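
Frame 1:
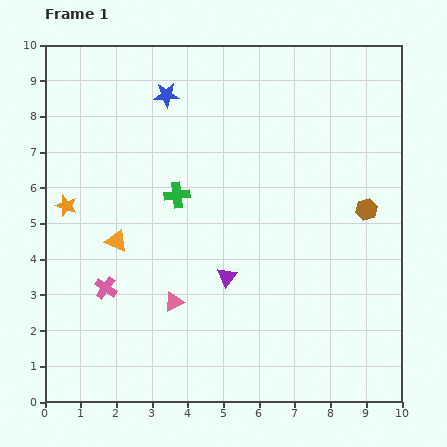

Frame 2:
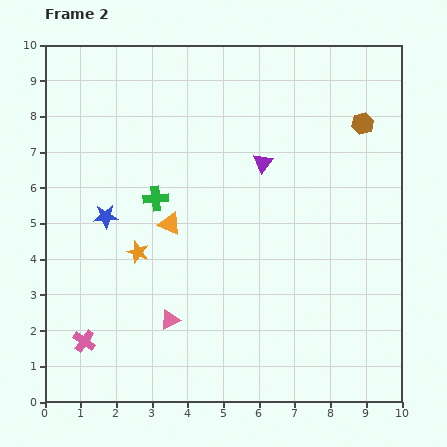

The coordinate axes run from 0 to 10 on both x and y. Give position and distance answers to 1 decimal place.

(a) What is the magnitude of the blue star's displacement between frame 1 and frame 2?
3.8

The blue star moved from (3.4, 8.6) to (1.7, 5.2), a distance of √(1.7² + 3.4²) ≈ 3.8.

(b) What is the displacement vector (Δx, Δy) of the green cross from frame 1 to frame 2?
(-0.6, -0.1)

The green cross was at (3.7, 5.8) in frame 1 and (3.1, 5.7) in frame 2.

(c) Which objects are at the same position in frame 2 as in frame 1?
none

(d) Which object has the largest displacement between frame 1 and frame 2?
the blue star

(moved 3.8; next 3.4)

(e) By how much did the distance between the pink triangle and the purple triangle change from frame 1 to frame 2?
+3.4

Distance in frame 1: 1.7. Distance in frame 2: 5.1.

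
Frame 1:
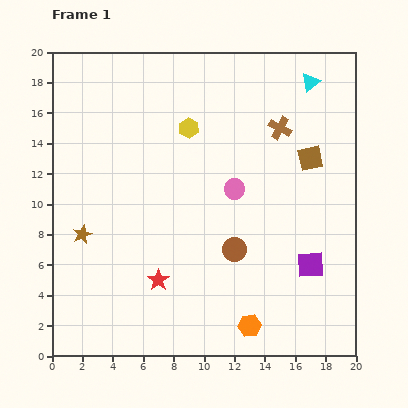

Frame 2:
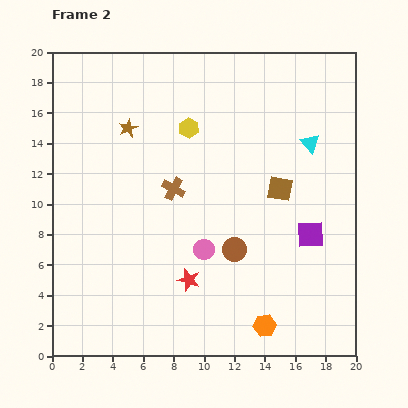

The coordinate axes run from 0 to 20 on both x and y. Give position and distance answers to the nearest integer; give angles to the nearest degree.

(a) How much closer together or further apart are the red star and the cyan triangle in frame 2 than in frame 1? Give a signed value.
-4

Distance in frame 1: 16. Distance in frame 2: 12.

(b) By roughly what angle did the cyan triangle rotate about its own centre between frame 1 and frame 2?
33° counter-clockwise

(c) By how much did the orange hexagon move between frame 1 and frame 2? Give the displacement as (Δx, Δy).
(1, 0)

The orange hexagon was at (13, 2) in frame 1 and (14, 2) in frame 2.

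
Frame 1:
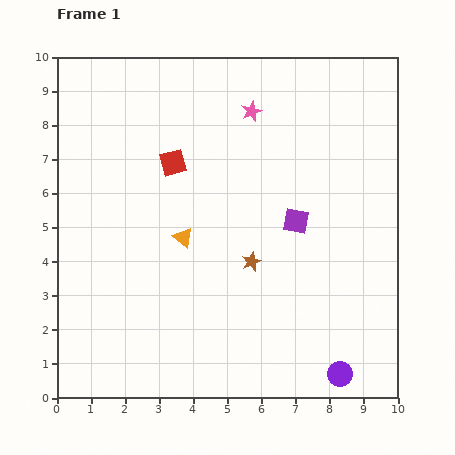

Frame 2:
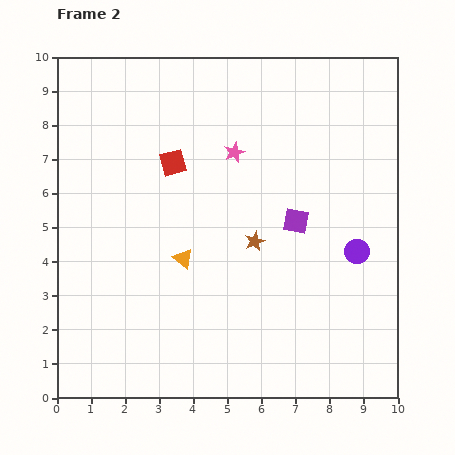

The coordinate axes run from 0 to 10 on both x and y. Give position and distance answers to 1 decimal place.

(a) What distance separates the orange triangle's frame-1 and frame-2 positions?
0.6

The orange triangle moved from (3.7, 4.7) to (3.7, 4.1), a distance of √(0.0² + 0.6²) ≈ 0.6.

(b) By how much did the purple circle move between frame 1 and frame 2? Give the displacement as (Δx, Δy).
(0.5, 3.6)

The purple circle was at (8.3, 0.7) in frame 1 and (8.8, 4.3) in frame 2.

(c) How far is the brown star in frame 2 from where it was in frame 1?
0.6

The brown star moved from (5.7, 4.0) to (5.8, 4.6), a distance of √(0.1² + 0.6²) ≈ 0.6.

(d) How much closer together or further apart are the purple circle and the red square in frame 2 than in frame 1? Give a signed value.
-1.9

Distance in frame 1: 7.9. Distance in frame 2: 6.0.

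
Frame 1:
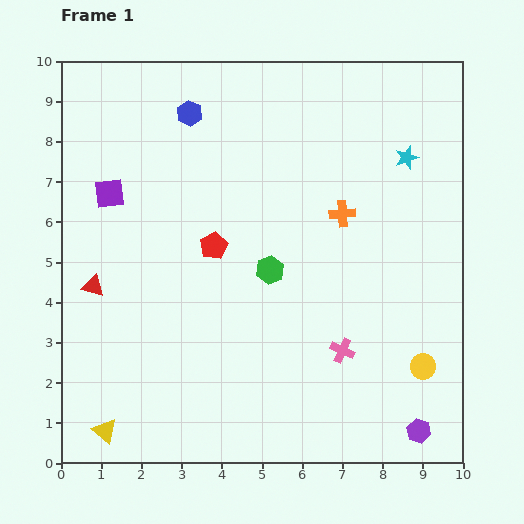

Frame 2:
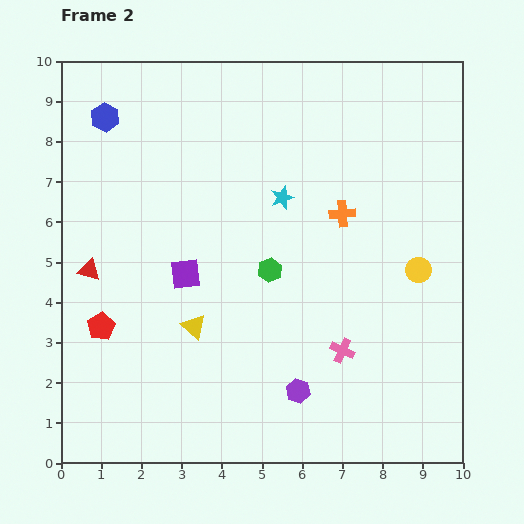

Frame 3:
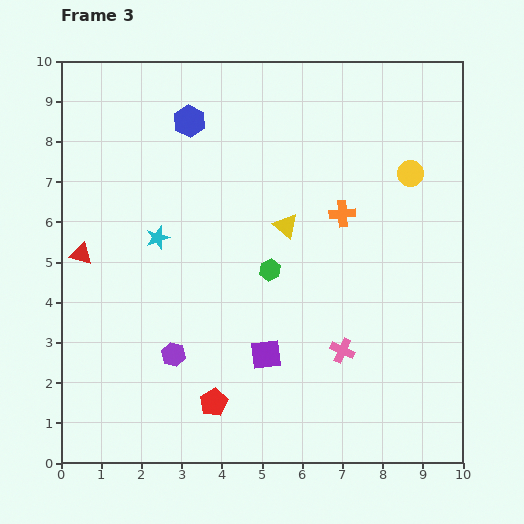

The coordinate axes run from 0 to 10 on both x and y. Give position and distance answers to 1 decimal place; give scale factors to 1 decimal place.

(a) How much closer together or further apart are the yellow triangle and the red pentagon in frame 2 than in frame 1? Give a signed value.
-3.0

Distance in frame 1: 5.3. Distance in frame 2: 2.3.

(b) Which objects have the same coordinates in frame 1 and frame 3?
the orange cross, the green hexagon, the pink cross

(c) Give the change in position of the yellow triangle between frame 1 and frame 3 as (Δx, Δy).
(4.5, 5.1)

The yellow triangle was at (1.1, 0.8) in frame 1 and (5.6, 5.9) in frame 3.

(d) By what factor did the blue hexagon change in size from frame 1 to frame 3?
1.3×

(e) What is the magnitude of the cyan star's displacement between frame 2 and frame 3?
3.3

The cyan star moved from (5.5, 6.6) to (2.4, 5.6), a distance of √(3.1² + 1.0²) ≈ 3.3.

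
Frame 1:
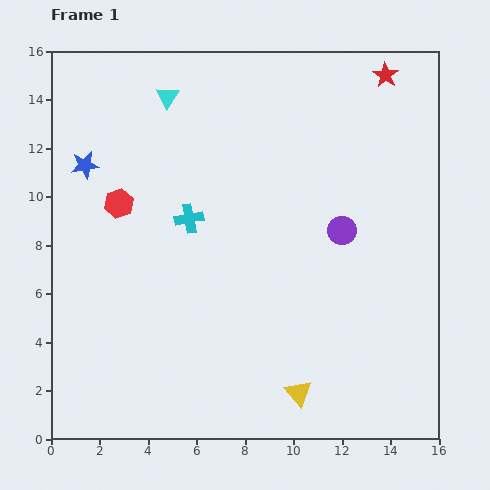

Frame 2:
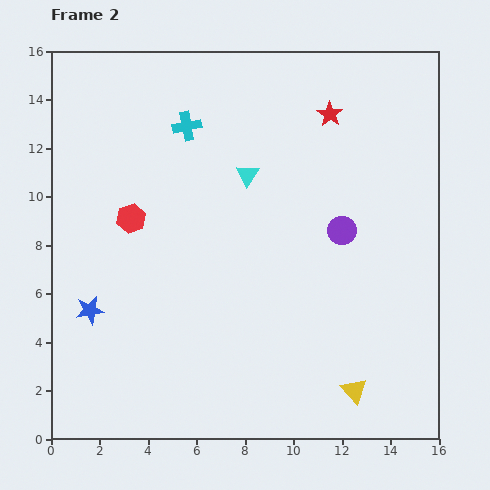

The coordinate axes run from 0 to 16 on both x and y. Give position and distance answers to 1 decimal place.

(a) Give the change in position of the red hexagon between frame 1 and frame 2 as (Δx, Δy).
(0.5, -0.6)

The red hexagon was at (2.8, 9.7) in frame 1 and (3.3, 9.1) in frame 2.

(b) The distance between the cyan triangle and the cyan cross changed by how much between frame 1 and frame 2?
-1.9

Distance in frame 1: 5.1. Distance in frame 2: 3.2.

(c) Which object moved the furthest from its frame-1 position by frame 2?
the blue star

(moved 6.0; next 4.6)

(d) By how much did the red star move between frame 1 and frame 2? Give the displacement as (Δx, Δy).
(-2.3, -1.6)

The red star was at (13.8, 15.0) in frame 1 and (11.5, 13.4) in frame 2.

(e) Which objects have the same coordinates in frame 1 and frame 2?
the purple circle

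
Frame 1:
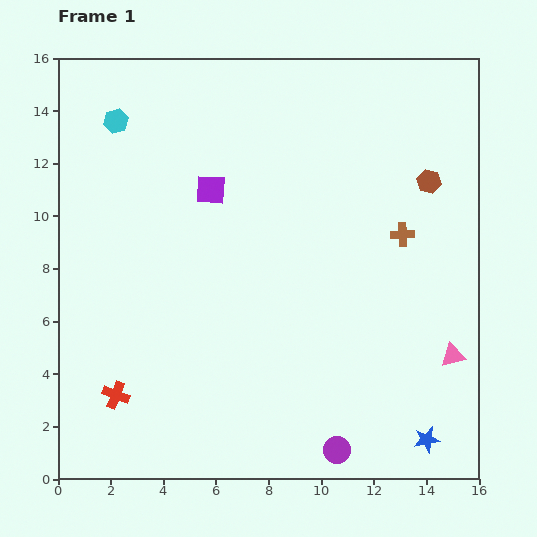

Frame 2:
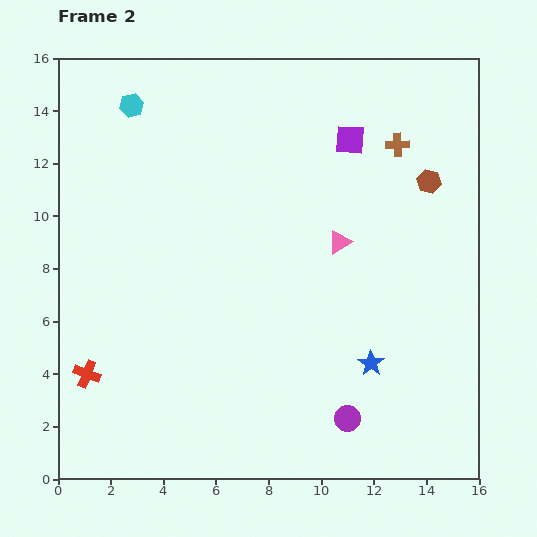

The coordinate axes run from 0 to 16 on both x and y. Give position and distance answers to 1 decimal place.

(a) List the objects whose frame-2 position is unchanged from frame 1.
the brown hexagon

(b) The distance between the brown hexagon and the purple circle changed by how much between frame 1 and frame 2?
-1.3

Distance in frame 1: 10.8. Distance in frame 2: 9.5.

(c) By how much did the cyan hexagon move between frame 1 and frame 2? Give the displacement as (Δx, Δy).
(0.6, 0.6)

The cyan hexagon was at (2.2, 13.6) in frame 1 and (2.8, 14.2) in frame 2.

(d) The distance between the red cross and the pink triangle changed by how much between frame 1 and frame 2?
-2.1

Distance in frame 1: 12.9. Distance in frame 2: 10.8.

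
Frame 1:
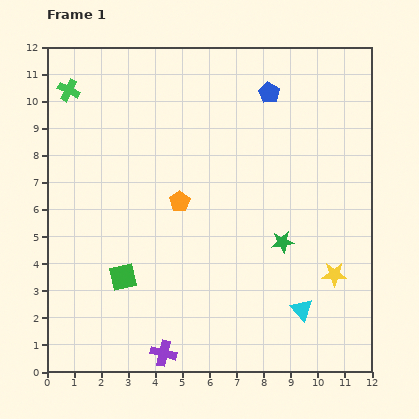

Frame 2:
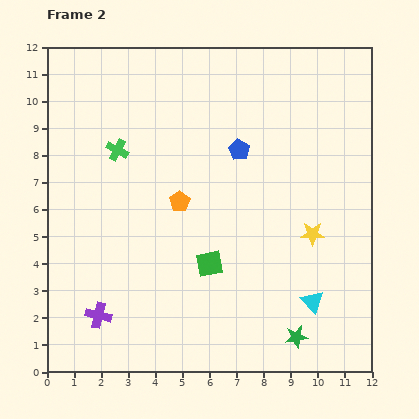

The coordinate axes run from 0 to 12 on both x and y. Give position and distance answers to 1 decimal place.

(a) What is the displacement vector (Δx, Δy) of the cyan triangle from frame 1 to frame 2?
(0.4, 0.3)

The cyan triangle was at (9.4, 2.3) in frame 1 and (9.8, 2.6) in frame 2.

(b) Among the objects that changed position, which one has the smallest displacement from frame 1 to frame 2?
the cyan triangle

(moved 0.5)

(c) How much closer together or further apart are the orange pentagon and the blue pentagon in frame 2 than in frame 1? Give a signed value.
-2.3

Distance in frame 1: 5.2. Distance in frame 2: 2.9.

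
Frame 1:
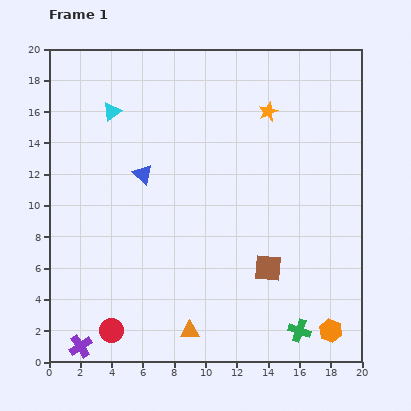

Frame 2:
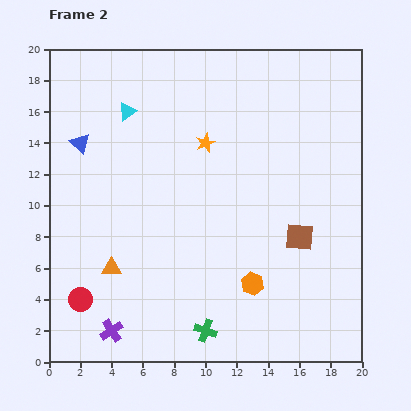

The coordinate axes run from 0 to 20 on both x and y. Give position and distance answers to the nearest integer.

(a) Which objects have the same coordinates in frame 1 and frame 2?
none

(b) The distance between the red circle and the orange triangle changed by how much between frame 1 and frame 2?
-2

Distance in frame 1: 5. Distance in frame 2: 3.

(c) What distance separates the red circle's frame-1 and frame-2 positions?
3

The red circle moved from (4, 2) to (2, 4), a distance of √(2² + 2²) ≈ 3.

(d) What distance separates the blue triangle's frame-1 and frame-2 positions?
4

The blue triangle moved from (6, 12) to (2, 14), a distance of √(4² + 2²) ≈ 4.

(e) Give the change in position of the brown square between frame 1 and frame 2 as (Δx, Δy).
(2, 2)

The brown square was at (14, 6) in frame 1 and (16, 8) in frame 2.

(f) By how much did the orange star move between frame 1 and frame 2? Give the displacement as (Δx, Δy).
(-4, -2)

The orange star was at (14, 16) in frame 1 and (10, 14) in frame 2.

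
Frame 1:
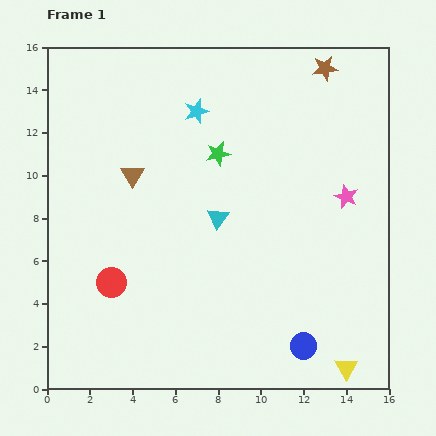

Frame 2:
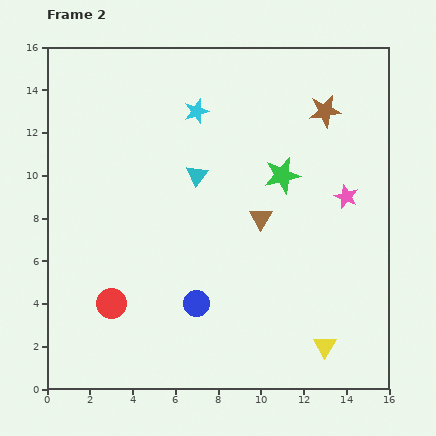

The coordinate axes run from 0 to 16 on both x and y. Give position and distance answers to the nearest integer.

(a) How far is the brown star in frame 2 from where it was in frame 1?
2

The brown star moved from (13, 15) to (13, 13), a distance of √(0² + 2²) ≈ 2.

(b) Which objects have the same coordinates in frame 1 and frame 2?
the pink star, the cyan star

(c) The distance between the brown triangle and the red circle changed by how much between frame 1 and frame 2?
+3

Distance in frame 1: 5. Distance in frame 2: 8.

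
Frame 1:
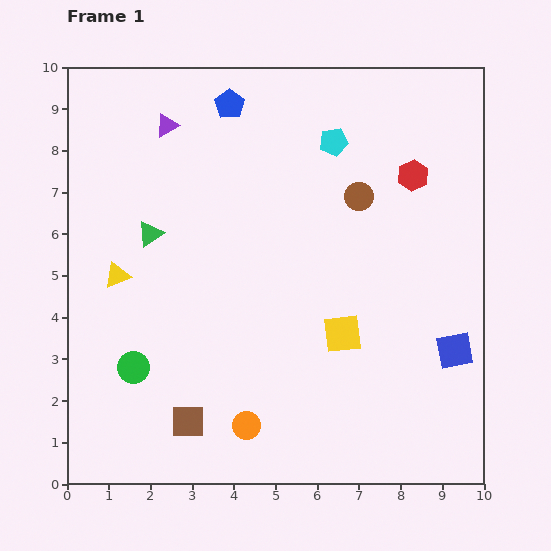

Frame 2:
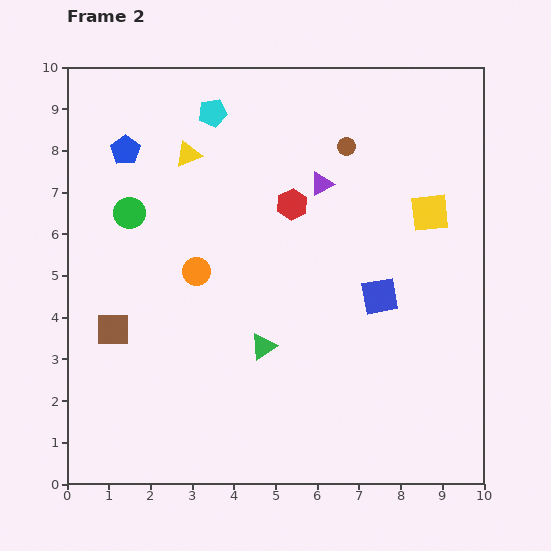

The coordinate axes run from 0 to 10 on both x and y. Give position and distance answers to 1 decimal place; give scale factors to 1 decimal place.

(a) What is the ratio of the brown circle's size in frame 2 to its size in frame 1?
0.6×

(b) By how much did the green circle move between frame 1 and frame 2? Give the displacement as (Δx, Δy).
(-0.1, 3.7)

The green circle was at (1.6, 2.8) in frame 1 and (1.5, 6.5) in frame 2.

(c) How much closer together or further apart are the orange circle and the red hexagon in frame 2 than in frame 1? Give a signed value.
-4.4

Distance in frame 1: 7.2. Distance in frame 2: 2.8.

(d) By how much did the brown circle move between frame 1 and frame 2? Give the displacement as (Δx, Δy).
(-0.3, 1.2)

The brown circle was at (7.0, 6.9) in frame 1 and (6.7, 8.1) in frame 2.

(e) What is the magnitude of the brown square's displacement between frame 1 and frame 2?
2.8

The brown square moved from (2.9, 1.5) to (1.1, 3.7), a distance of √(1.8² + 2.2²) ≈ 2.8.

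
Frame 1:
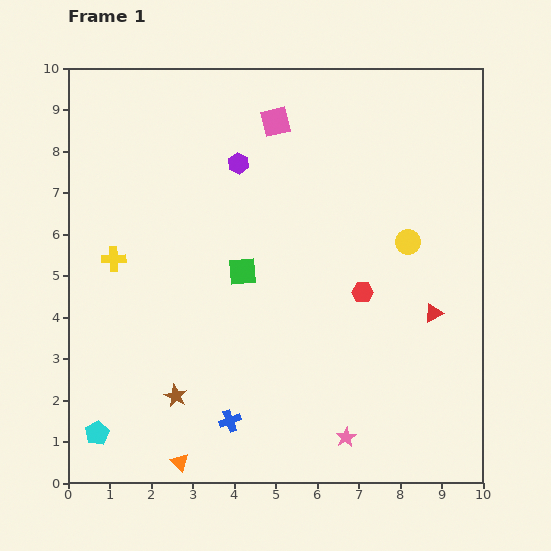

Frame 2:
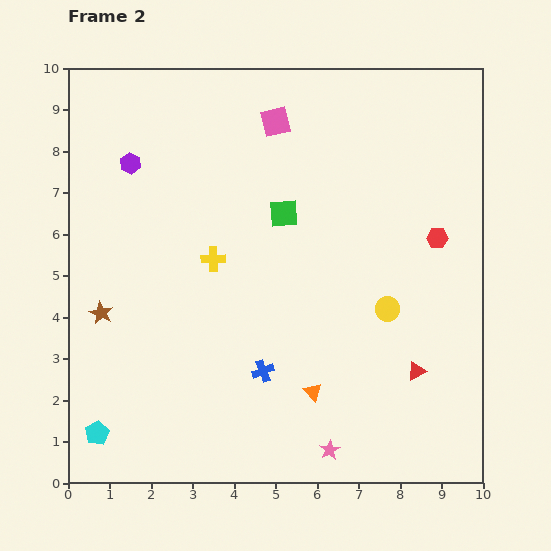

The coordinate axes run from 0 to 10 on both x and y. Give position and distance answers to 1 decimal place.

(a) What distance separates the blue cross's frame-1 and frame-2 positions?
1.4

The blue cross moved from (3.9, 1.5) to (4.7, 2.7), a distance of √(0.8² + 1.2²) ≈ 1.4.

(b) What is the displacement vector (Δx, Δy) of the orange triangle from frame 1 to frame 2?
(3.2, 1.7)

The orange triangle was at (2.7, 0.5) in frame 1 and (5.9, 2.2) in frame 2.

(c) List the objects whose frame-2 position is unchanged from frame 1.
the pink square, the cyan pentagon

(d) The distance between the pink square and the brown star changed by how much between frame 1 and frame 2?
-0.8

Distance in frame 1: 7.0. Distance in frame 2: 6.2.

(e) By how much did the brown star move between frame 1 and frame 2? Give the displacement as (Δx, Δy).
(-1.8, 2.0)

The brown star was at (2.6, 2.1) in frame 1 and (0.8, 4.1) in frame 2.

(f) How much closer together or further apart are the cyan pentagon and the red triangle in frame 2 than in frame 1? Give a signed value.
-0.8

Distance in frame 1: 8.6. Distance in frame 2: 7.8.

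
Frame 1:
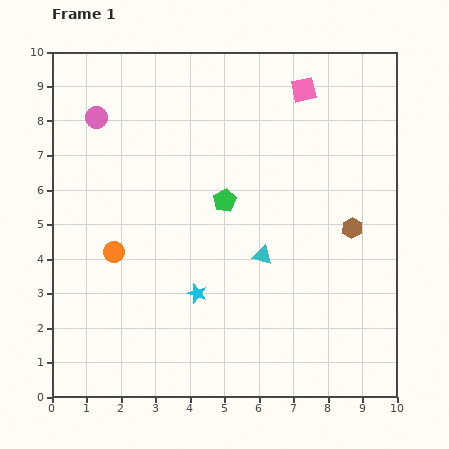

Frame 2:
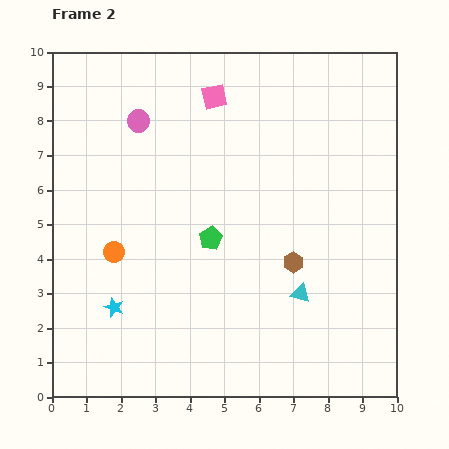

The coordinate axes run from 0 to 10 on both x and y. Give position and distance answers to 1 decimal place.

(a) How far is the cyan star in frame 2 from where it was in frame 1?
2.4

The cyan star moved from (4.2, 3.0) to (1.8, 2.6), a distance of √(2.4² + 0.4²) ≈ 2.4.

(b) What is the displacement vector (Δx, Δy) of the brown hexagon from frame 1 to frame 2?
(-1.7, -1.0)

The brown hexagon was at (8.7, 4.9) in frame 1 and (7.0, 3.9) in frame 2.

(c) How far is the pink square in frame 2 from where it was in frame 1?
2.6

The pink square moved from (7.3, 8.9) to (4.7, 8.7), a distance of √(2.6² + 0.2²) ≈ 2.6.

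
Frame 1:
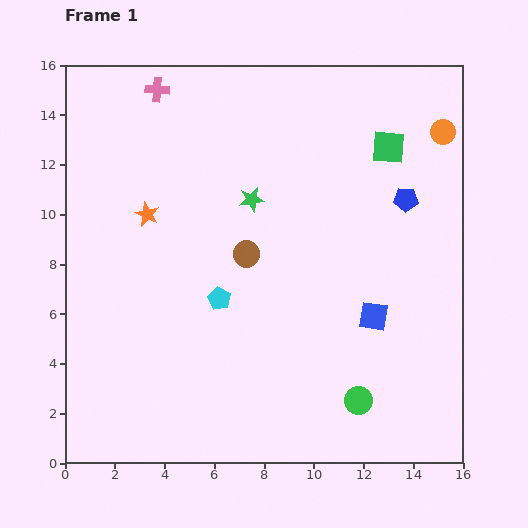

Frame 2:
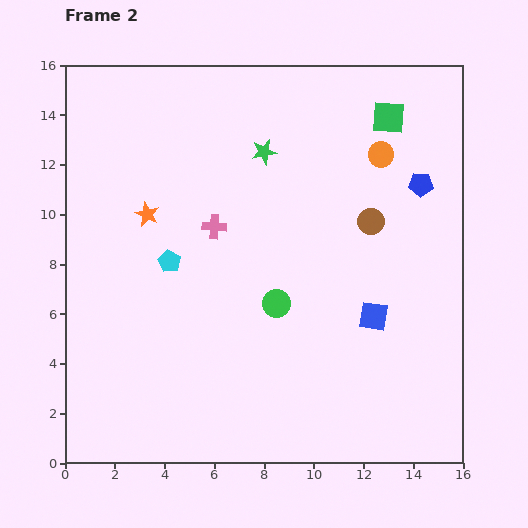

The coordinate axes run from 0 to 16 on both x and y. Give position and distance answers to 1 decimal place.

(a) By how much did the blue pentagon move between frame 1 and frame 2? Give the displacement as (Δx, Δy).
(0.6, 0.6)

The blue pentagon was at (13.7, 10.6) in frame 1 and (14.3, 11.2) in frame 2.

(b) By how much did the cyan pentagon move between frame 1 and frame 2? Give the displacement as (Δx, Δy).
(-2.0, 1.5)

The cyan pentagon was at (6.2, 6.6) in frame 1 and (4.2, 8.1) in frame 2.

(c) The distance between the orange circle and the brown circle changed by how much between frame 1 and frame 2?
-6.6

Distance in frame 1: 9.3. Distance in frame 2: 2.7.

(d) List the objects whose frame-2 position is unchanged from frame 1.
the blue square, the orange star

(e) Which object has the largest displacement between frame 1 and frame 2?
the pink cross

(moved 6.0; next 5.2)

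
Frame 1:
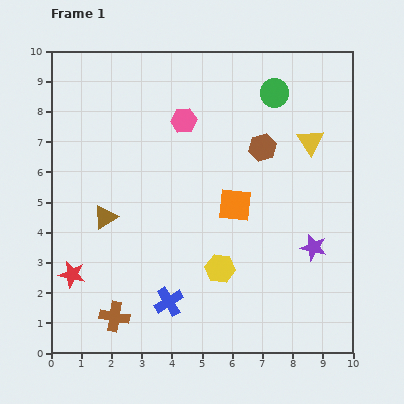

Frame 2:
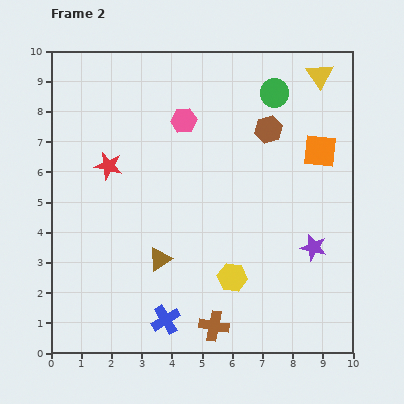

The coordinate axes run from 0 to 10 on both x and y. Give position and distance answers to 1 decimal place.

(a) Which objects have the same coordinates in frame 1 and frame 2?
the pink hexagon, the purple star, the green circle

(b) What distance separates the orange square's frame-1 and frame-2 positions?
3.3

The orange square moved from (6.1, 4.9) to (8.9, 6.7), a distance of √(2.8² + 1.8²) ≈ 3.3.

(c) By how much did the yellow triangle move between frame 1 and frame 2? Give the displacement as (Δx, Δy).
(0.3, 2.2)

The yellow triangle was at (8.6, 7.0) in frame 1 and (8.9, 9.2) in frame 2.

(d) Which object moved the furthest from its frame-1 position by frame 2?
the red star

(moved 3.8; next 3.3)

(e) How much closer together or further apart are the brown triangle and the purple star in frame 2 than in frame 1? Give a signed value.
-1.9

Distance in frame 1: 7.0. Distance in frame 2: 5.1.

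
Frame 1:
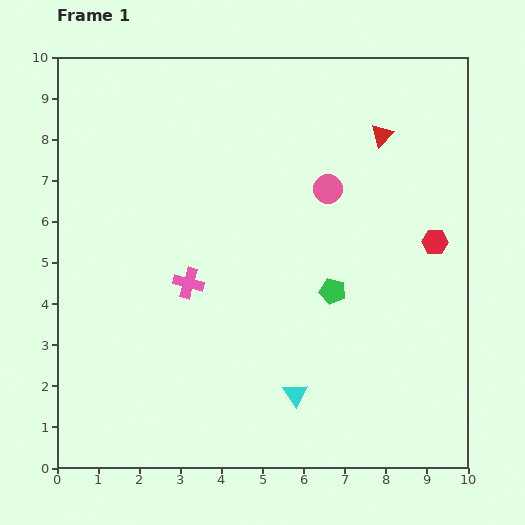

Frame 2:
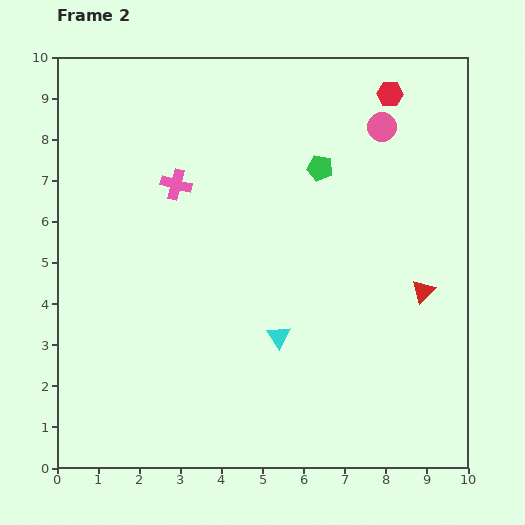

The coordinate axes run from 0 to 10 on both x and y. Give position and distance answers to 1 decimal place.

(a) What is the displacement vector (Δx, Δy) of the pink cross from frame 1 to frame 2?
(-0.3, 2.4)

The pink cross was at (3.2, 4.5) in frame 1 and (2.9, 6.9) in frame 2.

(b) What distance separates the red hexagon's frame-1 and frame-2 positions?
3.8

The red hexagon moved from (9.2, 5.5) to (8.1, 9.1), a distance of √(1.1² + 3.6²) ≈ 3.8.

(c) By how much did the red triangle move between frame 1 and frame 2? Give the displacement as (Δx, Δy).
(1.0, -3.8)

The red triangle was at (7.9, 8.1) in frame 1 and (8.9, 4.3) in frame 2.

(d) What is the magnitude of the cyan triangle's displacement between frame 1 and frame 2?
1.5

The cyan triangle moved from (5.8, 1.8) to (5.4, 3.2), a distance of √(0.4² + 1.4²) ≈ 1.5.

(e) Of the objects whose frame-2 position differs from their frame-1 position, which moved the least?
the cyan triangle

(moved 1.5)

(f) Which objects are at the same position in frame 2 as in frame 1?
none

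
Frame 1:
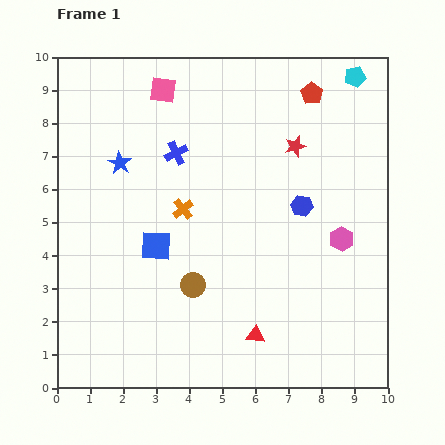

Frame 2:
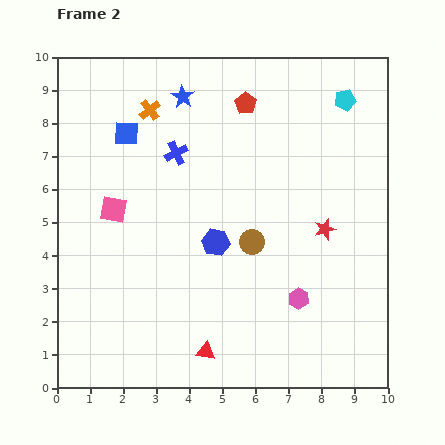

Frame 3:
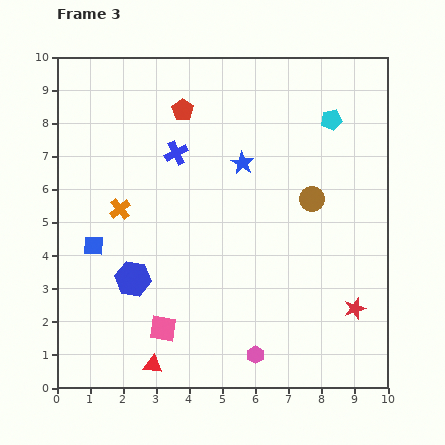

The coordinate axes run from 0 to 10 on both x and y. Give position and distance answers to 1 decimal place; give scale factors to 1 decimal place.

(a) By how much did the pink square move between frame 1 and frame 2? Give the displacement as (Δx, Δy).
(-1.5, -3.6)

The pink square was at (3.2, 9.0) in frame 1 and (1.7, 5.4) in frame 2.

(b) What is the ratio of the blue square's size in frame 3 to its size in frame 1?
0.6×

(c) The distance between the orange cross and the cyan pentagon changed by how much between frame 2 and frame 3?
+1.0

Distance in frame 2: 5.9. Distance in frame 3: 6.9.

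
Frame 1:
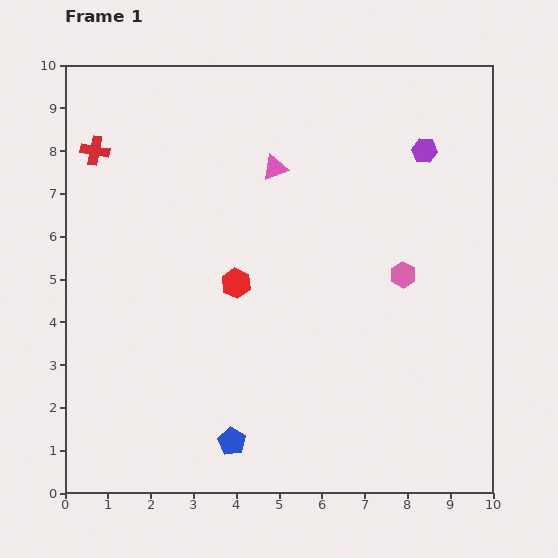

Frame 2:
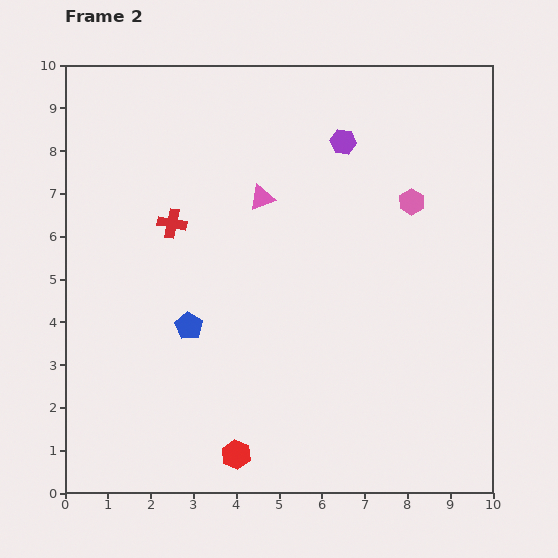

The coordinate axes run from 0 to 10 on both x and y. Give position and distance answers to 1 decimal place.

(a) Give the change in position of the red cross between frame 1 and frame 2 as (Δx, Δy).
(1.8, -1.7)

The red cross was at (0.7, 8.0) in frame 1 and (2.5, 6.3) in frame 2.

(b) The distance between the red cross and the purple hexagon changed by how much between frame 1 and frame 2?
-3.3

Distance in frame 1: 7.7. Distance in frame 2: 4.4.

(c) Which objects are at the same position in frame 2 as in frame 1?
none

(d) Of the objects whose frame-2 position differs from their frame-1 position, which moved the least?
the pink triangle

(moved 0.8)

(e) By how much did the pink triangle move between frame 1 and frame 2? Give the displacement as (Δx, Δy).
(-0.3, -0.7)

The pink triangle was at (4.9, 7.6) in frame 1 and (4.6, 6.9) in frame 2.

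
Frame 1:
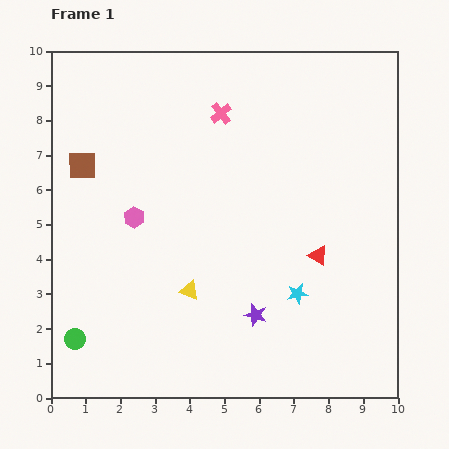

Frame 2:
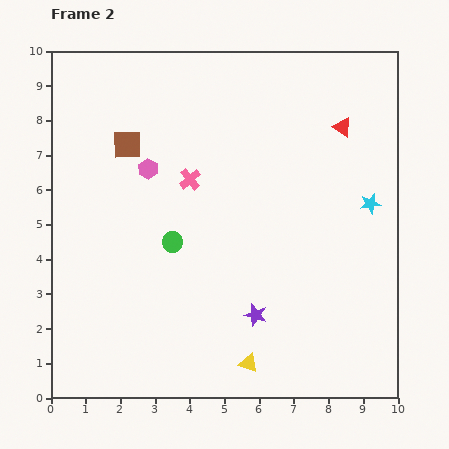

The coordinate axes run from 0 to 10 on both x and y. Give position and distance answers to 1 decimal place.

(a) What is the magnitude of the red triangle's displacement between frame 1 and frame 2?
3.8

The red triangle moved from (7.7, 4.1) to (8.4, 7.8), a distance of √(0.7² + 3.7²) ≈ 3.8.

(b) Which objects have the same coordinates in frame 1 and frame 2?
the purple star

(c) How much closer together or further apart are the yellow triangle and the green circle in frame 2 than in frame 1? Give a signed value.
+0.5

Distance in frame 1: 3.6. Distance in frame 2: 4.1.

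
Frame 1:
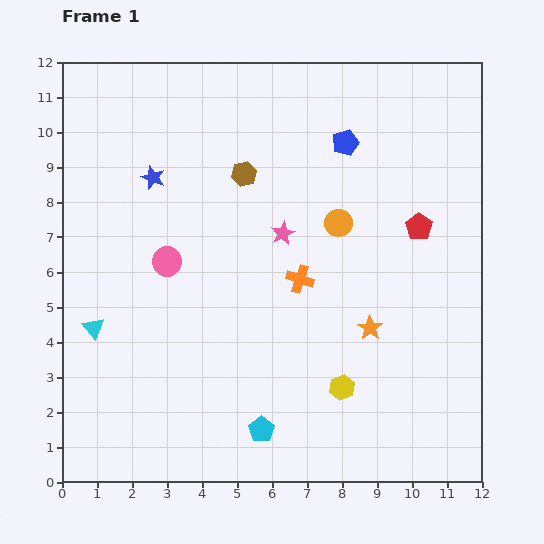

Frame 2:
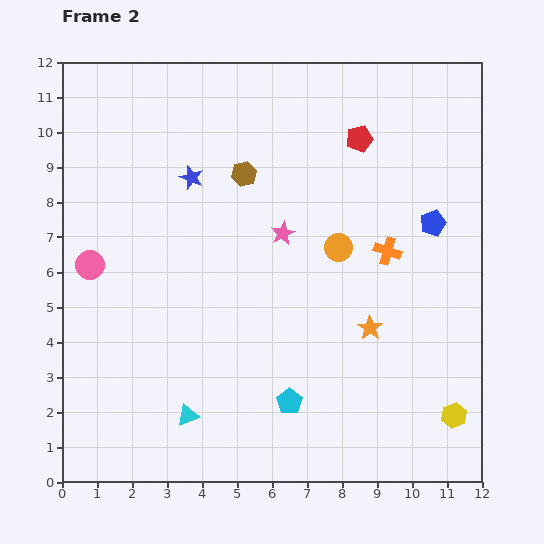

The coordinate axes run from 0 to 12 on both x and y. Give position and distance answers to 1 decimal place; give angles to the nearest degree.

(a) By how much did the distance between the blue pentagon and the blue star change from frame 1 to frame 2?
+1.4

Distance in frame 1: 5.6. Distance in frame 2: 7.0.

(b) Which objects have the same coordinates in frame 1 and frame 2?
the orange star, the brown hexagon, the pink star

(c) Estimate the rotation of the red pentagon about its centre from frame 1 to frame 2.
22° clockwise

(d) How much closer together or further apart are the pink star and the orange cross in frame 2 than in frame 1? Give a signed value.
+1.6

Distance in frame 1: 1.4. Distance in frame 2: 3.0.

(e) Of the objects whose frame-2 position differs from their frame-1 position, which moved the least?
the orange circle

(moved 0.7)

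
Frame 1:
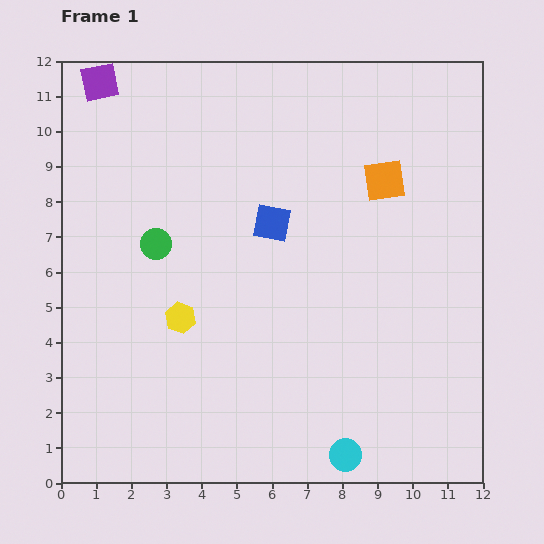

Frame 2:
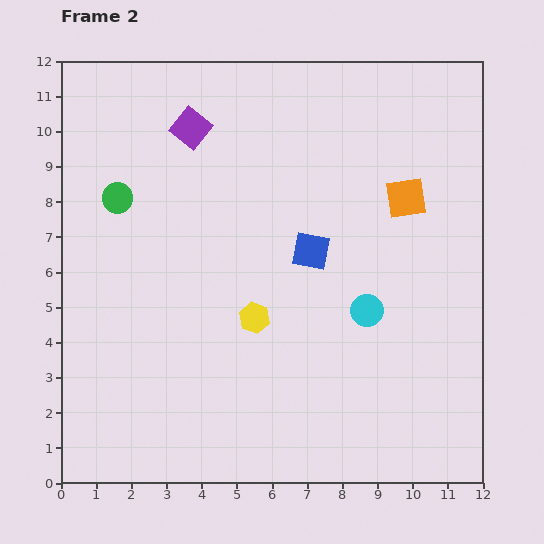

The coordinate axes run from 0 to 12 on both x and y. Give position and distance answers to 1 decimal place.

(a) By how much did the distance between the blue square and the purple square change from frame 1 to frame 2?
-1.4

Distance in frame 1: 6.3. Distance in frame 2: 4.9.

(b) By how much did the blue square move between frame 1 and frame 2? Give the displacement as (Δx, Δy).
(1.1, -0.8)

The blue square was at (6.0, 7.4) in frame 1 and (7.1, 6.6) in frame 2.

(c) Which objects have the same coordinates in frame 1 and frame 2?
none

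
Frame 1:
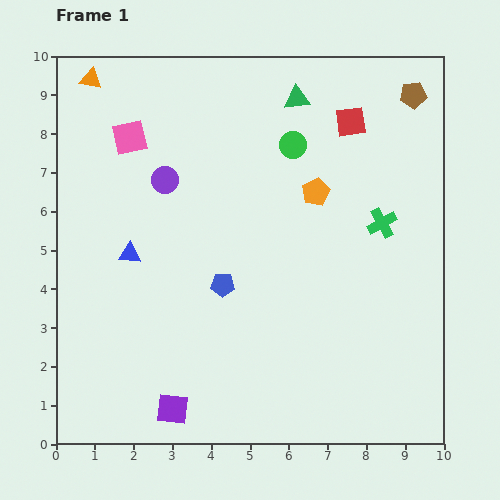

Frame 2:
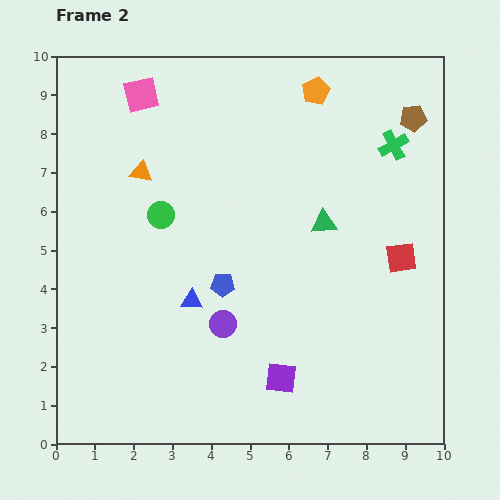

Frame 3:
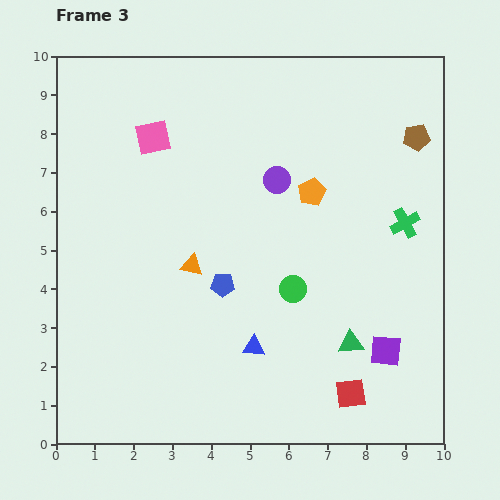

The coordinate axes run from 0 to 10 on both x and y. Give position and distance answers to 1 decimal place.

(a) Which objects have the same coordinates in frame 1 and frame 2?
the blue pentagon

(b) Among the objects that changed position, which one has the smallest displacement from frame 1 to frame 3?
the orange pentagon

(moved 0.1)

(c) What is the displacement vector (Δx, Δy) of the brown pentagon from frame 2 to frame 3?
(0.1, -0.5)

The brown pentagon was at (9.2, 8.4) in frame 2 and (9.3, 7.9) in frame 3.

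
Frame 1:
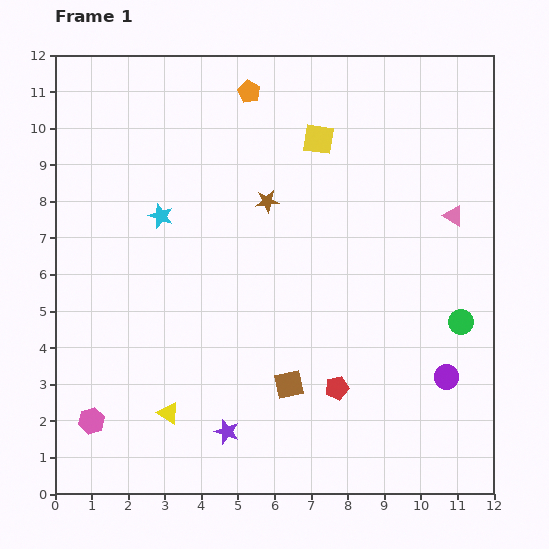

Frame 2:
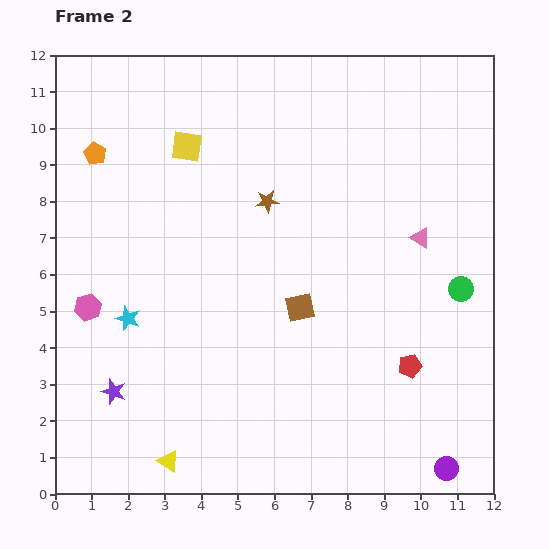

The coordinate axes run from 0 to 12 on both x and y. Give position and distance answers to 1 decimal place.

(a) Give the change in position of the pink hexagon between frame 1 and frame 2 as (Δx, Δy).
(-0.1, 3.1)

The pink hexagon was at (1.0, 2.0) in frame 1 and (0.9, 5.1) in frame 2.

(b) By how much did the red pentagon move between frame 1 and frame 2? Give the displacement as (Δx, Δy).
(2.0, 0.6)

The red pentagon was at (7.7, 2.9) in frame 1 and (9.7, 3.5) in frame 2.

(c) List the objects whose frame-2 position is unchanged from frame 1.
the brown star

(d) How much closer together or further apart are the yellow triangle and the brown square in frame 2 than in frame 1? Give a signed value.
+2.1

Distance in frame 1: 3.4. Distance in frame 2: 5.5.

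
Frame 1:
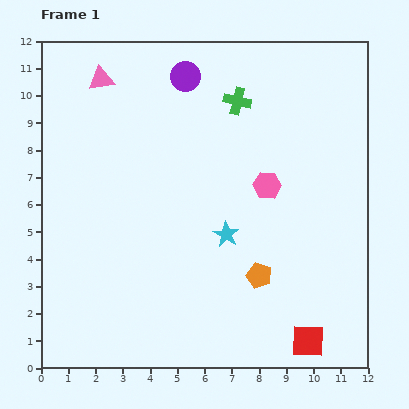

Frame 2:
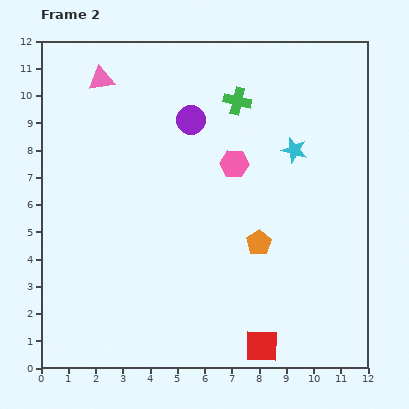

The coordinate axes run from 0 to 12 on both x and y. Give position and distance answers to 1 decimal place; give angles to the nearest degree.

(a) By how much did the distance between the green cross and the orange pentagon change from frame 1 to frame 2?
-1.1

Distance in frame 1: 6.4. Distance in frame 2: 5.3.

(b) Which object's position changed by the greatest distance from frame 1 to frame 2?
the cyan star

(moved 4.0; next 1.7)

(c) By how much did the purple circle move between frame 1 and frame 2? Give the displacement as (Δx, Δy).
(0.2, -1.6)

The purple circle was at (5.3, 10.7) in frame 1 and (5.5, 9.1) in frame 2.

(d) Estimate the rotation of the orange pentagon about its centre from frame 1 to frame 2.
19° clockwise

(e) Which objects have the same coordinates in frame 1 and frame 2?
the pink triangle, the green cross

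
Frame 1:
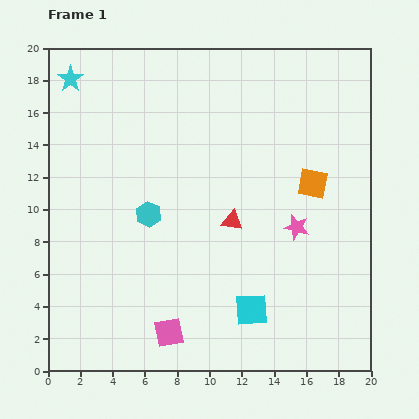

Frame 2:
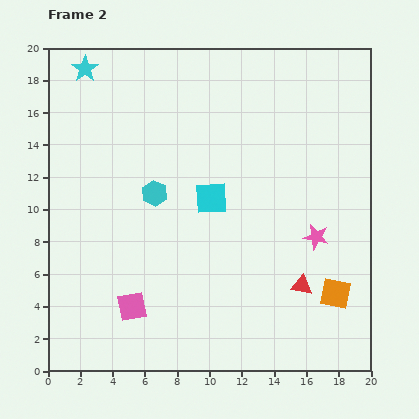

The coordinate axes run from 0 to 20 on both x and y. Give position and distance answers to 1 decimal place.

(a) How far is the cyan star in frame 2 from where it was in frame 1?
1.1

The cyan star moved from (1.4, 18.1) to (2.3, 18.7), a distance of √(0.9² + 0.6²) ≈ 1.1.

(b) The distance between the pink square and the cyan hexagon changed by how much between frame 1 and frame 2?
-0.3

Distance in frame 1: 7.4. Distance in frame 2: 7.1.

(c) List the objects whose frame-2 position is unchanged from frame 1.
none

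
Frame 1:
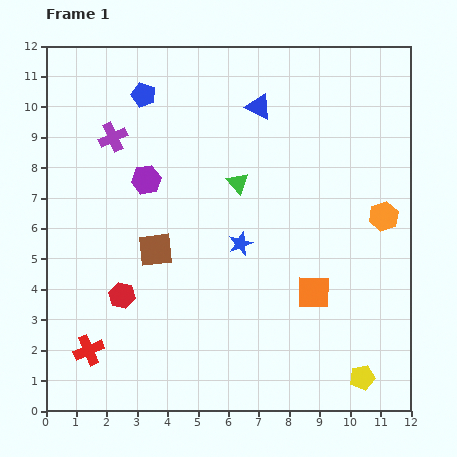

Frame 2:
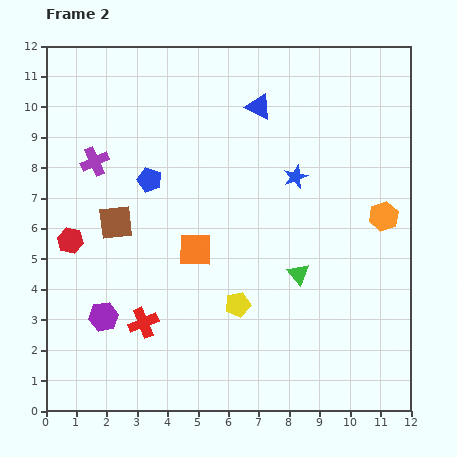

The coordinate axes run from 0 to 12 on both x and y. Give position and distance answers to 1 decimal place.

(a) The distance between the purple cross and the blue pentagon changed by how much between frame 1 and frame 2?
+0.2

Distance in frame 1: 1.7. Distance in frame 2: 1.9.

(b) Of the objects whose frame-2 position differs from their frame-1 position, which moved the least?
the purple cross

(moved 1.0)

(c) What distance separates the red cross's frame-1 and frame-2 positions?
2.0

The red cross moved from (1.4, 2.0) to (3.2, 2.9), a distance of √(1.8² + 0.9²) ≈ 2.0.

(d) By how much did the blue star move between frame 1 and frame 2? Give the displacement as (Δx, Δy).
(1.8, 2.2)

The blue star was at (6.4, 5.5) in frame 1 and (8.2, 7.7) in frame 2.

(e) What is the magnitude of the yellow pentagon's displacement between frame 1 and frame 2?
4.8

The yellow pentagon moved from (10.4, 1.1) to (6.3, 3.5), a distance of √(4.1² + 2.4²) ≈ 4.8.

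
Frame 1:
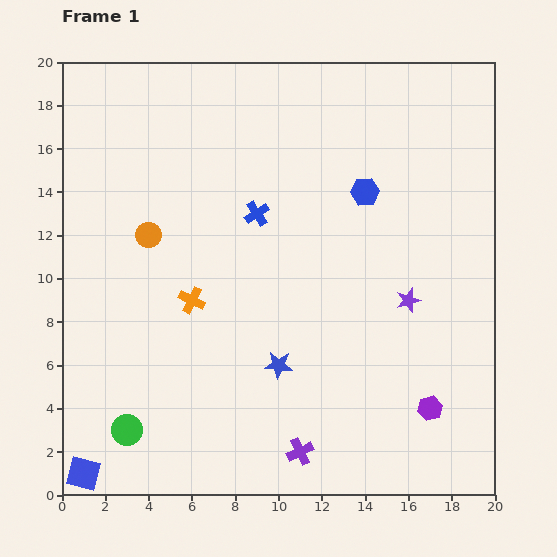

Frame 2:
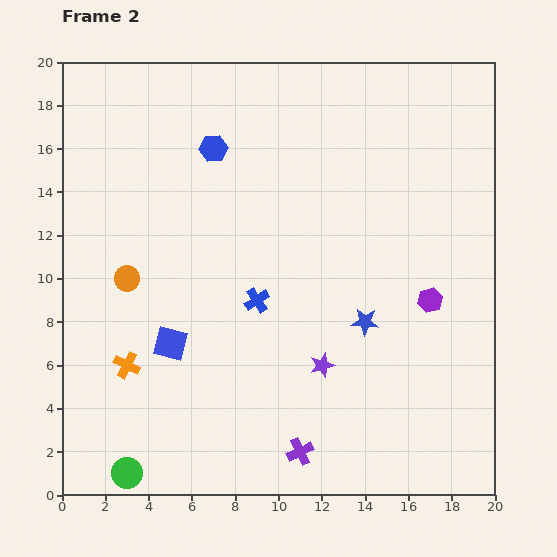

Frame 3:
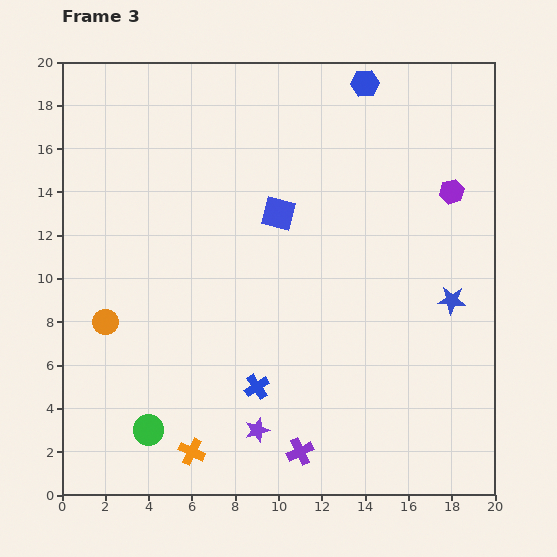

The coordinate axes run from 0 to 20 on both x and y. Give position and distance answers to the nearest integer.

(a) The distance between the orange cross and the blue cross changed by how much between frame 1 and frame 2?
+2

Distance in frame 1: 5. Distance in frame 2: 7.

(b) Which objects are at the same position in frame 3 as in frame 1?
the purple cross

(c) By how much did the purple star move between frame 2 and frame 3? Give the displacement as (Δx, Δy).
(-3, -3)

The purple star was at (12, 6) in frame 2 and (9, 3) in frame 3.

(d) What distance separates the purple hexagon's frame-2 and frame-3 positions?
5

The purple hexagon moved from (17, 9) to (18, 14), a distance of √(1² + 5²) ≈ 5.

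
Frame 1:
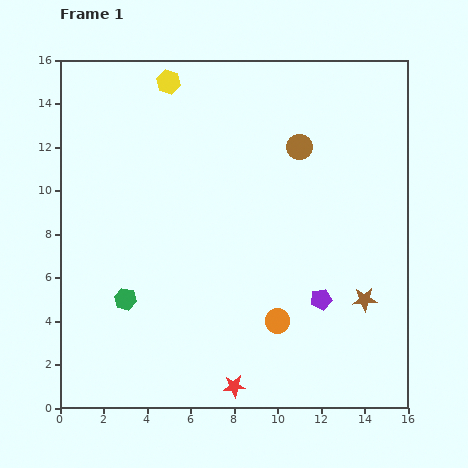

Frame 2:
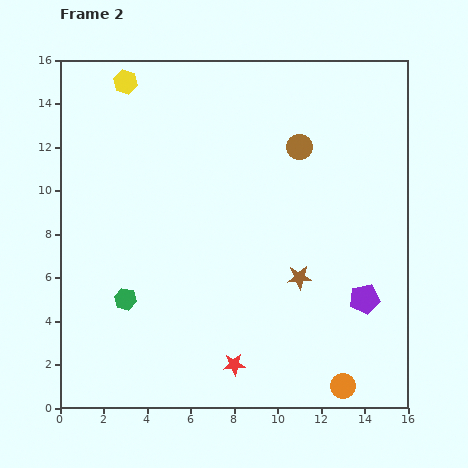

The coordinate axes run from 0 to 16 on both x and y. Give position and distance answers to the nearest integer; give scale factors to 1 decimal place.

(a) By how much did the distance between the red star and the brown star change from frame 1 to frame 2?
-2

Distance in frame 1: 7. Distance in frame 2: 5.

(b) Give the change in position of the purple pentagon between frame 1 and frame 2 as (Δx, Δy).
(2, 0)

The purple pentagon was at (12, 5) in frame 1 and (14, 5) in frame 2.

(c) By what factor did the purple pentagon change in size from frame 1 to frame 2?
1.4×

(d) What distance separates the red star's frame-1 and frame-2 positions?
1

The red star moved from (8, 1) to (8, 2), a distance of √(0² + 1²) ≈ 1.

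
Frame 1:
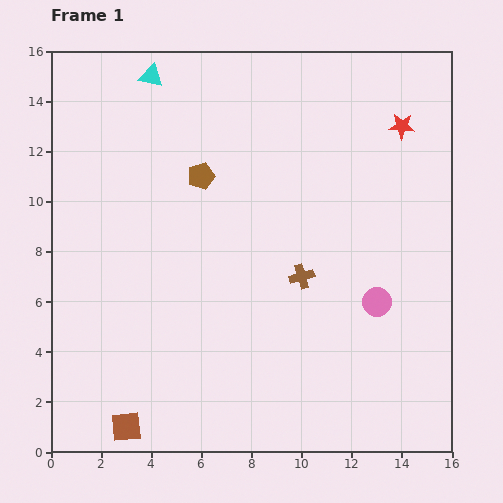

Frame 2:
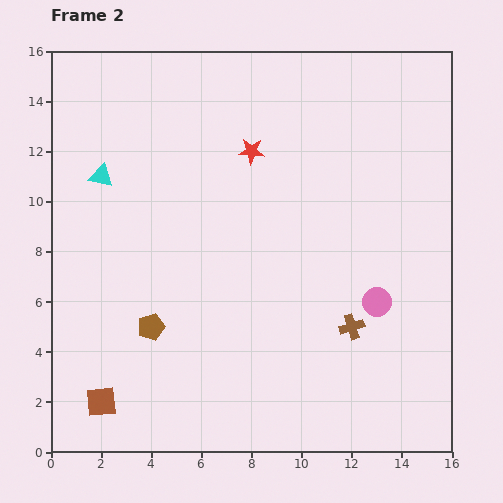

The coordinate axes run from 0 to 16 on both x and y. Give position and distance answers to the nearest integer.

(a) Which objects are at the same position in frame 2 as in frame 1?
the pink circle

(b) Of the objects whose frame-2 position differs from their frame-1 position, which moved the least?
the brown square

(moved 1)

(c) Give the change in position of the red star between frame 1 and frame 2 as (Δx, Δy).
(-6, -1)

The red star was at (14, 13) in frame 1 and (8, 12) in frame 2.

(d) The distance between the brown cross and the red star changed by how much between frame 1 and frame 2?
+1

Distance in frame 1: 7. Distance in frame 2: 8.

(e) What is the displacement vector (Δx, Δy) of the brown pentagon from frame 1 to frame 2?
(-2, -6)

The brown pentagon was at (6, 11) in frame 1 and (4, 5) in frame 2.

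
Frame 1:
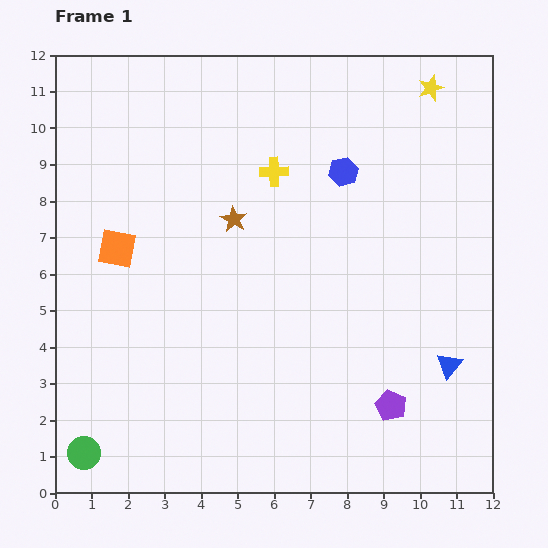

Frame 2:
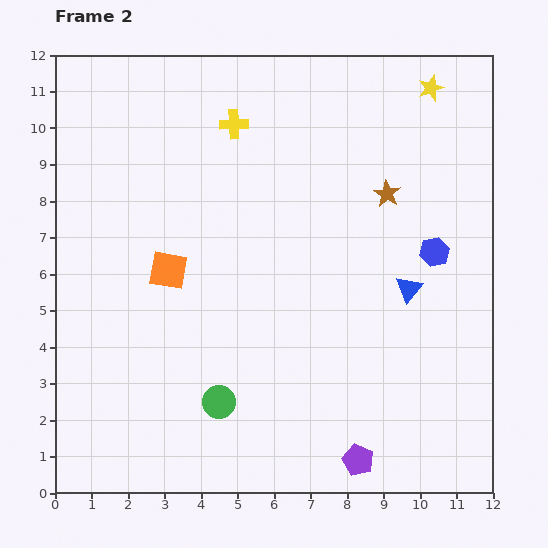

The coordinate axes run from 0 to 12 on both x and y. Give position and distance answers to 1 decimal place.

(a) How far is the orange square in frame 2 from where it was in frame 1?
1.5

The orange square moved from (1.7, 6.7) to (3.1, 6.1), a distance of √(1.4² + 0.6²) ≈ 1.5.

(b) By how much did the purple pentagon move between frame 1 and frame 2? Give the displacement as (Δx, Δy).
(-0.9, -1.5)

The purple pentagon was at (9.2, 2.4) in frame 1 and (8.3, 0.9) in frame 2.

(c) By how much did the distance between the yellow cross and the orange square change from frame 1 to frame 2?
-0.4

Distance in frame 1: 4.8. Distance in frame 2: 4.4.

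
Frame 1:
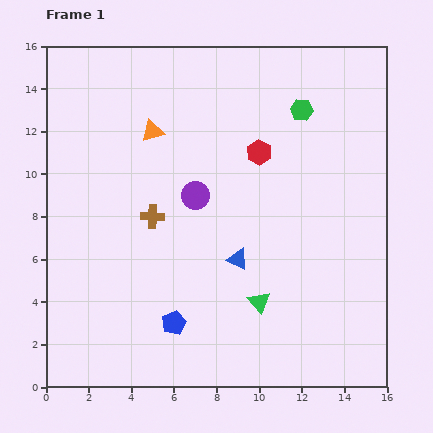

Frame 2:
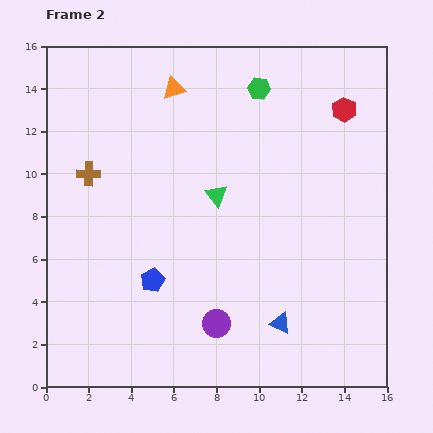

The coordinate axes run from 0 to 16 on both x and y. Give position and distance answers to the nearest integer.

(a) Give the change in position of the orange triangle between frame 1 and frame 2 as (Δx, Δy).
(1, 2)

The orange triangle was at (5, 12) in frame 1 and (6, 14) in frame 2.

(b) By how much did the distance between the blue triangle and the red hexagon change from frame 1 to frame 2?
+5

Distance in frame 1: 5. Distance in frame 2: 10.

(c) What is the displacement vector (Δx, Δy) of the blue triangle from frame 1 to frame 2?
(2, -3)

The blue triangle was at (9, 6) in frame 1 and (11, 3) in frame 2.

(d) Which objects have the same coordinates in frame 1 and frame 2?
none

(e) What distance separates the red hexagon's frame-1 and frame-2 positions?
4

The red hexagon moved from (10, 11) to (14, 13), a distance of √(4² + 2²) ≈ 4.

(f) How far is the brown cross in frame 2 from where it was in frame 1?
4

The brown cross moved from (5, 8) to (2, 10), a distance of √(3² + 2²) ≈ 4.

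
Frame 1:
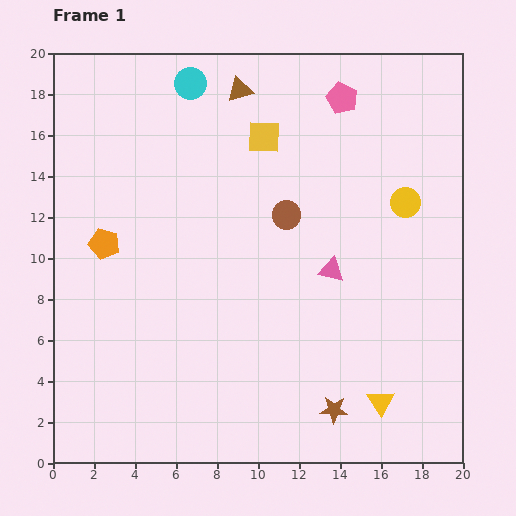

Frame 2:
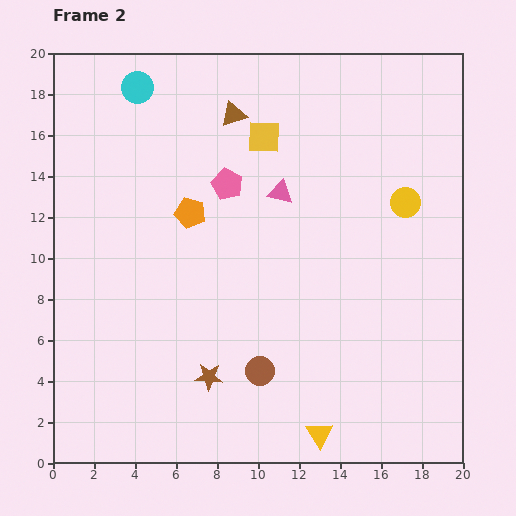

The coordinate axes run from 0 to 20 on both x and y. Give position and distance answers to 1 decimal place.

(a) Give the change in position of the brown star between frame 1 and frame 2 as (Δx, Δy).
(-6.1, 1.6)

The brown star was at (13.7, 2.6) in frame 1 and (7.6, 4.2) in frame 2.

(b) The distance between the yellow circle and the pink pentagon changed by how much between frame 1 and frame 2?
+2.7

Distance in frame 1: 6.0. Distance in frame 2: 8.7.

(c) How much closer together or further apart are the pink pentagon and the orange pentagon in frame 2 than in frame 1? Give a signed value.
-11.3

Distance in frame 1: 13.6. Distance in frame 2: 2.3.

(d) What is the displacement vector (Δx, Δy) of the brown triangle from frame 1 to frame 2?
(-0.3, -1.2)

The brown triangle was at (9.1, 18.2) in frame 1 and (8.8, 17.0) in frame 2.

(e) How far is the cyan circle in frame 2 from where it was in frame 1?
2.6

The cyan circle moved from (6.7, 18.5) to (4.1, 18.3), a distance of √(2.6² + 0.2²) ≈ 2.6.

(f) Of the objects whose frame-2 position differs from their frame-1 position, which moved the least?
the brown triangle

(moved 1.2)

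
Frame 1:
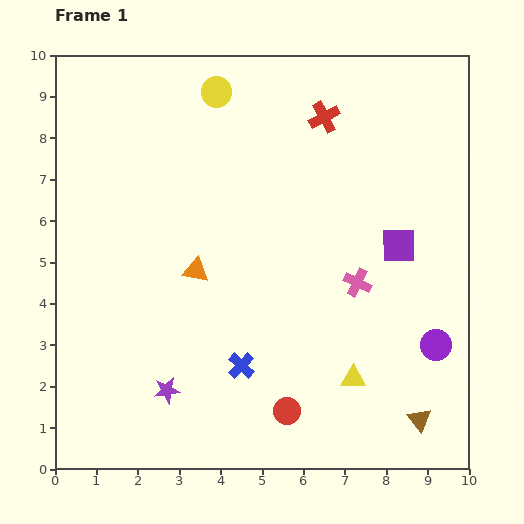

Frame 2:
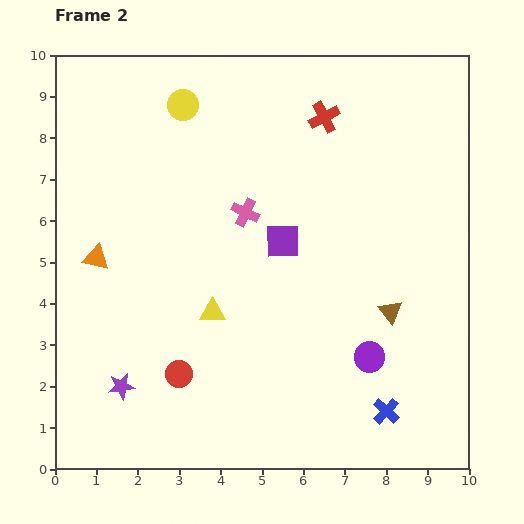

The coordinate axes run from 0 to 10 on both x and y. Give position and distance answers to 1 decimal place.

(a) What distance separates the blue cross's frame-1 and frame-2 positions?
3.7

The blue cross moved from (4.5, 2.5) to (8.0, 1.4), a distance of √(3.5² + 1.1²) ≈ 3.7.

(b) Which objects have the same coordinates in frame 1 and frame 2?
the red cross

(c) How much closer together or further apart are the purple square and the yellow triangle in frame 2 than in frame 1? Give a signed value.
-1.0

Distance in frame 1: 3.4. Distance in frame 2: 2.4.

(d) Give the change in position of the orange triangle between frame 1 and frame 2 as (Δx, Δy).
(-2.4, 0.3)

The orange triangle was at (3.4, 4.8) in frame 1 and (1.0, 5.1) in frame 2.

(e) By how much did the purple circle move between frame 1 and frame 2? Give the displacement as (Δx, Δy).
(-1.6, -0.3)

The purple circle was at (9.2, 3.0) in frame 1 and (7.6, 2.7) in frame 2.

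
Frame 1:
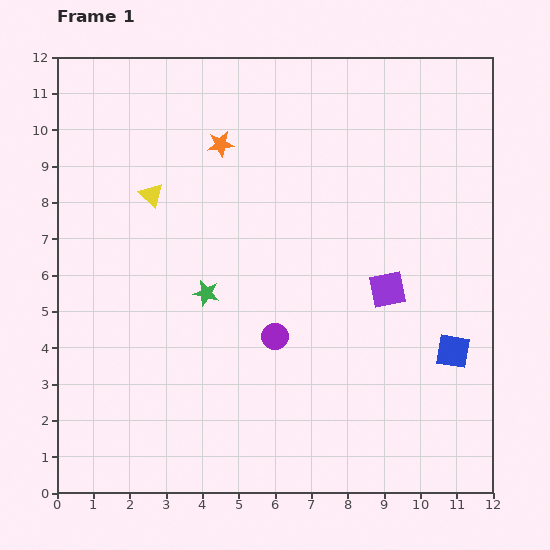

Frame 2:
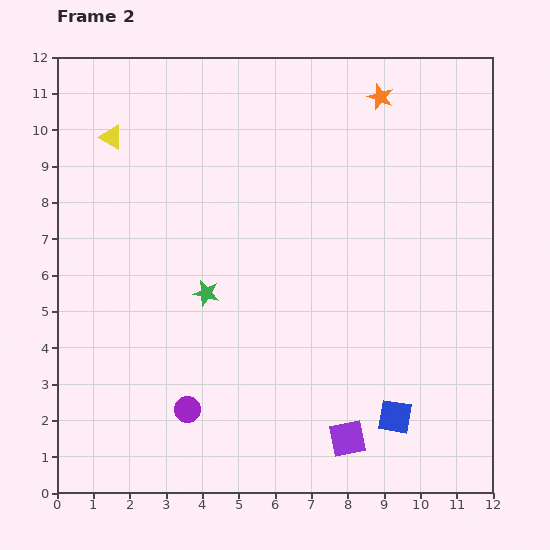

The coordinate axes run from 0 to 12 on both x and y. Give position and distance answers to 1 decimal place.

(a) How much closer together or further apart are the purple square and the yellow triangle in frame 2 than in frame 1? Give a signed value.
+3.5

Distance in frame 1: 7.0. Distance in frame 2: 10.5.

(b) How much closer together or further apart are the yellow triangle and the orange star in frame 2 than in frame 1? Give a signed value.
+5.1

Distance in frame 1: 2.4. Distance in frame 2: 7.5.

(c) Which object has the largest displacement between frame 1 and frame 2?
the orange star

(moved 4.6; next 4.2)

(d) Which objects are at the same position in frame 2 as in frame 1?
the green star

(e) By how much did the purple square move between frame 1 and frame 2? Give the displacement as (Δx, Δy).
(-1.1, -4.1)

The purple square was at (9.1, 5.6) in frame 1 and (8.0, 1.5) in frame 2.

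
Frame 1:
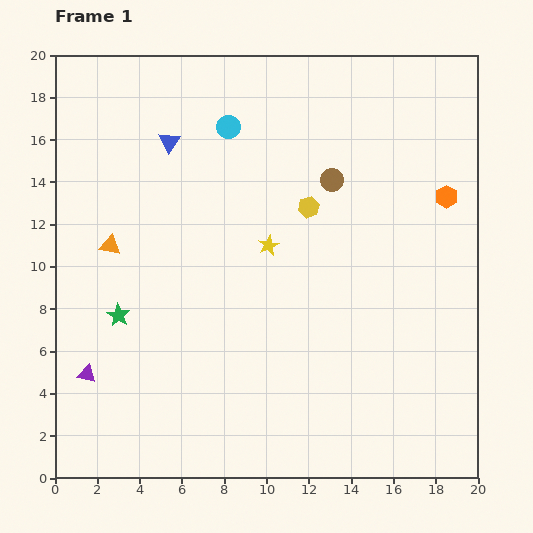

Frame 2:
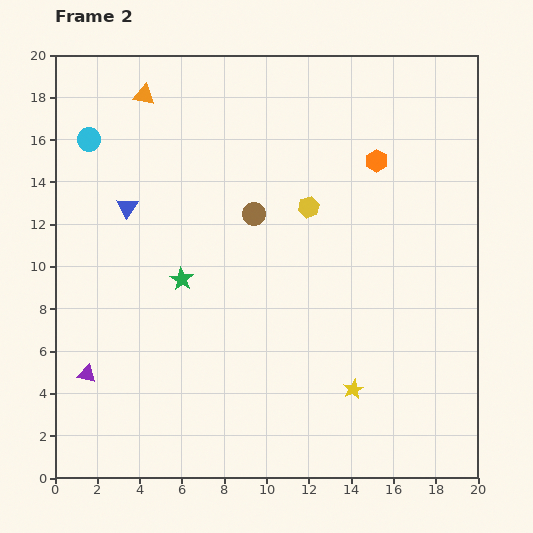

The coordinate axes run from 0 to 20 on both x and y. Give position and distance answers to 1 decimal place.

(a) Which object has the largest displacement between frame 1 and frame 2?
the yellow star

(moved 7.9; next 7.3)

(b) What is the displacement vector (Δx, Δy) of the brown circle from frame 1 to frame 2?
(-3.7, -1.6)

The brown circle was at (13.1, 14.1) in frame 1 and (9.4, 12.5) in frame 2.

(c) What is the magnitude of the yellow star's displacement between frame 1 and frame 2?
7.9

The yellow star moved from (10.1, 11.0) to (14.1, 4.2), a distance of √(4.0² + 6.8²) ≈ 7.9.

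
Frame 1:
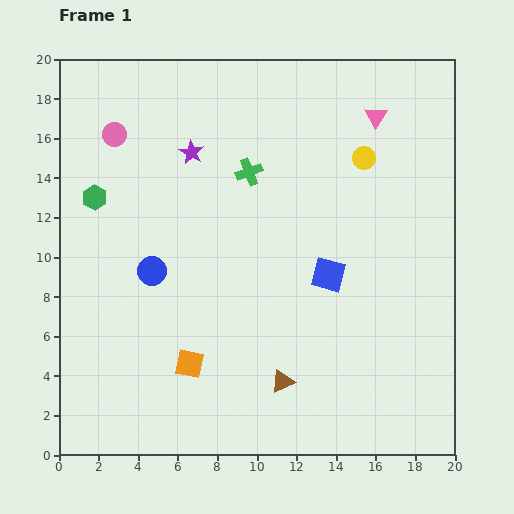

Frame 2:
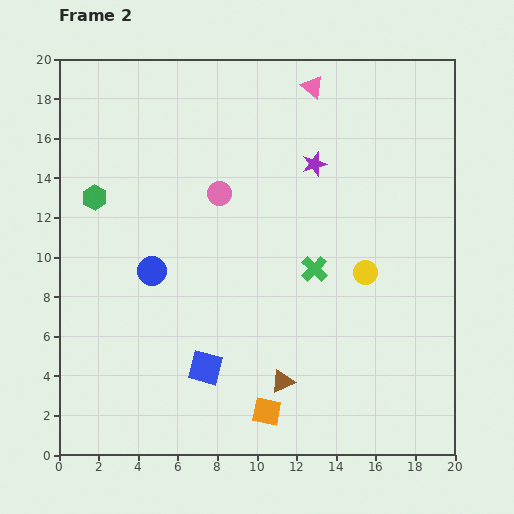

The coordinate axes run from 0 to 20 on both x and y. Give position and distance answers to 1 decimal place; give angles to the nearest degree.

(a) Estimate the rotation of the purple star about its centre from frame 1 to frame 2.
24° clockwise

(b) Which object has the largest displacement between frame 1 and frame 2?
the blue square

(moved 7.8; next 6.2)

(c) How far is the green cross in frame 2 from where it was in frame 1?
5.9

The green cross moved from (9.6, 14.3) to (12.9, 9.4), a distance of √(3.3² + 4.9²) ≈ 5.9.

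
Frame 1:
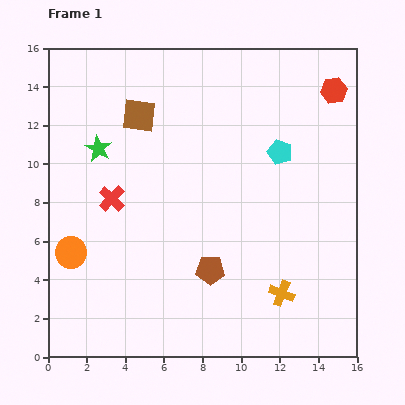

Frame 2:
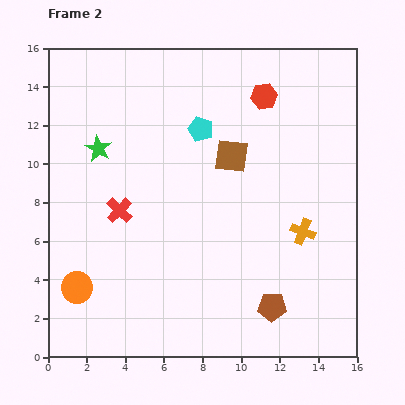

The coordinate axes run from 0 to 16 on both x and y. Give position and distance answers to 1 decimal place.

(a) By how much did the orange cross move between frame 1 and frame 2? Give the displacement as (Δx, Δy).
(1.1, 3.2)

The orange cross was at (12.1, 3.3) in frame 1 and (13.2, 6.5) in frame 2.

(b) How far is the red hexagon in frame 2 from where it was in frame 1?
3.6

The red hexagon moved from (14.8, 13.8) to (11.2, 13.5), a distance of √(3.6² + 0.3²) ≈ 3.6.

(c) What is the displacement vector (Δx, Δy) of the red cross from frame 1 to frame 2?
(0.4, -0.6)

The red cross was at (3.3, 8.2) in frame 1 and (3.7, 7.6) in frame 2.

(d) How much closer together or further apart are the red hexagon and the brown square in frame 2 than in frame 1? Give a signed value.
-6.7

Distance in frame 1: 10.2. Distance in frame 2: 3.5.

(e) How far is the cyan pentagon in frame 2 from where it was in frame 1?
4.3

The cyan pentagon moved from (12.0, 10.6) to (7.9, 11.8), a distance of √(4.1² + 1.2²) ≈ 4.3.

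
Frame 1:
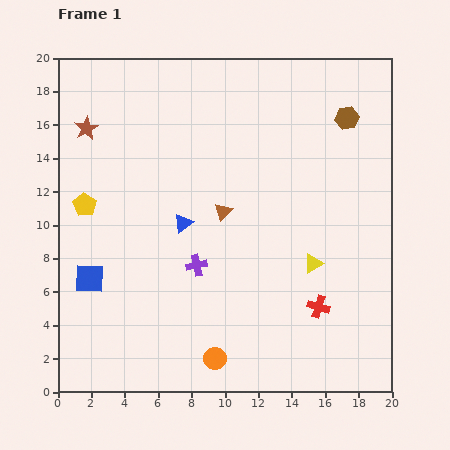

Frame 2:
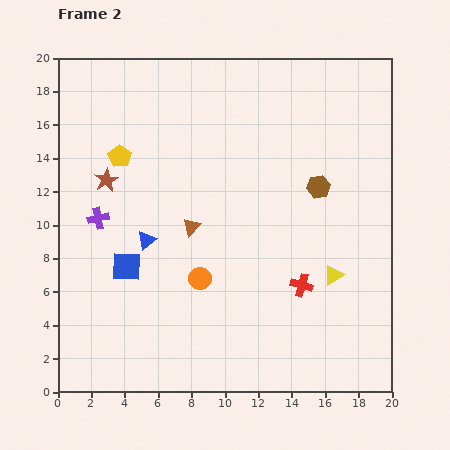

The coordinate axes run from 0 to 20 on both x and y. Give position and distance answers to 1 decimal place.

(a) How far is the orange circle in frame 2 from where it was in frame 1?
4.9

The orange circle moved from (9.4, 2.0) to (8.5, 6.8), a distance of √(0.9² + 4.8²) ≈ 4.9.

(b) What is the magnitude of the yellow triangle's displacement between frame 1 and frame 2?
1.4

The yellow triangle moved from (15.3, 7.7) to (16.5, 7.0), a distance of √(1.2² + 0.7²) ≈ 1.4.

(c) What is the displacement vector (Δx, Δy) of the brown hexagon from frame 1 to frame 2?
(-1.7, -4.1)

The brown hexagon was at (17.3, 16.4) in frame 1 and (15.6, 12.3) in frame 2.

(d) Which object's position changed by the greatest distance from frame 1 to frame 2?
the purple cross

(moved 6.5; next 4.9)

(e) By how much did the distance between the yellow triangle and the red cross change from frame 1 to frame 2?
-0.6

Distance in frame 1: 2.6. Distance in frame 2: 2.0.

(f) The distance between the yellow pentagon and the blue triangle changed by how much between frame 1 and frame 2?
-0.8

Distance in frame 1: 6.0. Distance in frame 2: 5.2.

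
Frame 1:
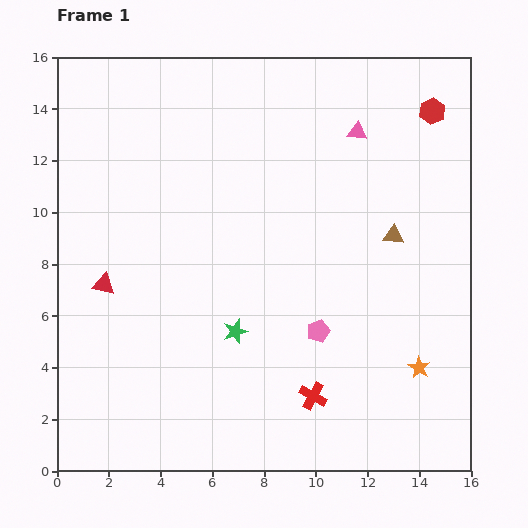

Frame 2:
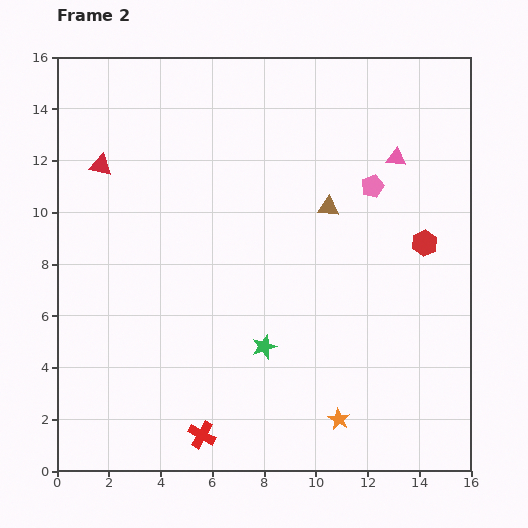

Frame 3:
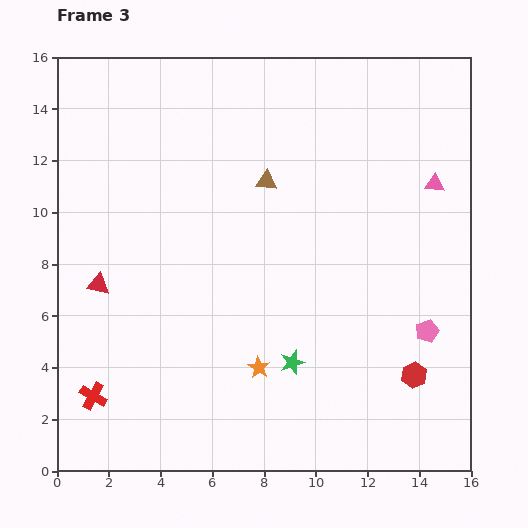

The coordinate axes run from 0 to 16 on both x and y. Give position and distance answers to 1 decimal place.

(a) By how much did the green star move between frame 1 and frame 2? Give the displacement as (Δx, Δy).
(1.1, -0.6)

The green star was at (6.9, 5.4) in frame 1 and (8.0, 4.8) in frame 2.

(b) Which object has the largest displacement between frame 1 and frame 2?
the pink pentagon

(moved 6.0; next 5.1)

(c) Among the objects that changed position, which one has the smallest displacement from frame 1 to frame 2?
the green star

(moved 1.3)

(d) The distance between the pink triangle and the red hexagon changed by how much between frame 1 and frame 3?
+4.4

Distance in frame 1: 3.0. Distance in frame 3: 7.4.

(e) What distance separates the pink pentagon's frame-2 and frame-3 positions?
6.0

The pink pentagon moved from (12.2, 11.0) to (14.3, 5.4), a distance of √(2.1² + 5.6²) ≈ 6.0.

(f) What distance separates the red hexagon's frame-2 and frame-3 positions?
5.1

The red hexagon moved from (14.2, 8.8) to (13.8, 3.7), a distance of √(0.4² + 5.1²) ≈ 5.1.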